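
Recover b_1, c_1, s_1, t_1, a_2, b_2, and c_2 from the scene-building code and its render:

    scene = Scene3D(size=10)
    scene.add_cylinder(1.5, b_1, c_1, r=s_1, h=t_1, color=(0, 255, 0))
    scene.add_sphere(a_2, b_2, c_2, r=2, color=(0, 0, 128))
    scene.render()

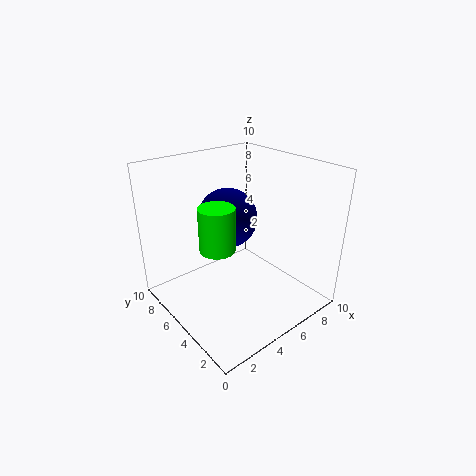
b_1 = 2.5; c_1 = 6.5; s_1 = 1; t_1 = 2.5; a_2 = 4.5; b_2 = 5.5; c_2 = 6.5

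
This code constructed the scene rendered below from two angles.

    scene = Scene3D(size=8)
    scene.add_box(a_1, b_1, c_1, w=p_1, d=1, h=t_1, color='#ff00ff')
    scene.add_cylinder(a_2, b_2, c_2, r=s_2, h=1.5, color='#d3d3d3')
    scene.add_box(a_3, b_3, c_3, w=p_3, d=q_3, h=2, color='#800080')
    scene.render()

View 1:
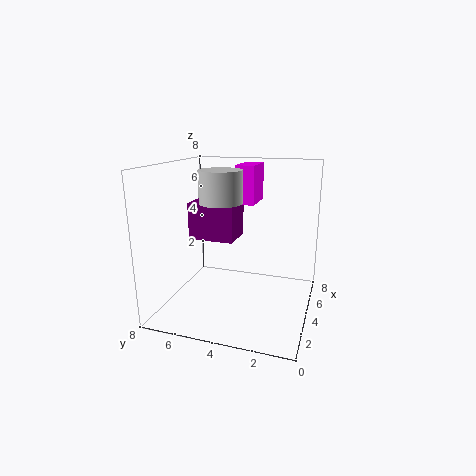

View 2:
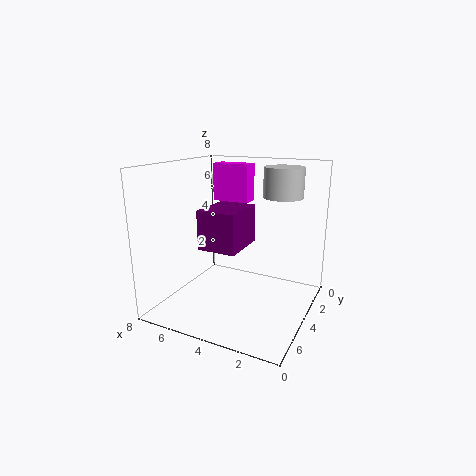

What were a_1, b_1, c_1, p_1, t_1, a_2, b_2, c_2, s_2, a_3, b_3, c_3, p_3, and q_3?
a_1 = 3.5; b_1 = 3; c_1 = 6; p_1 = 2; t_1 = 2; a_2 = 1.5; b_2 = 4; c_2 = 6.5; s_2 = 1; a_3 = 3; b_3 = 4; c_3 = 4; p_3 = 2; q_3 = 2.5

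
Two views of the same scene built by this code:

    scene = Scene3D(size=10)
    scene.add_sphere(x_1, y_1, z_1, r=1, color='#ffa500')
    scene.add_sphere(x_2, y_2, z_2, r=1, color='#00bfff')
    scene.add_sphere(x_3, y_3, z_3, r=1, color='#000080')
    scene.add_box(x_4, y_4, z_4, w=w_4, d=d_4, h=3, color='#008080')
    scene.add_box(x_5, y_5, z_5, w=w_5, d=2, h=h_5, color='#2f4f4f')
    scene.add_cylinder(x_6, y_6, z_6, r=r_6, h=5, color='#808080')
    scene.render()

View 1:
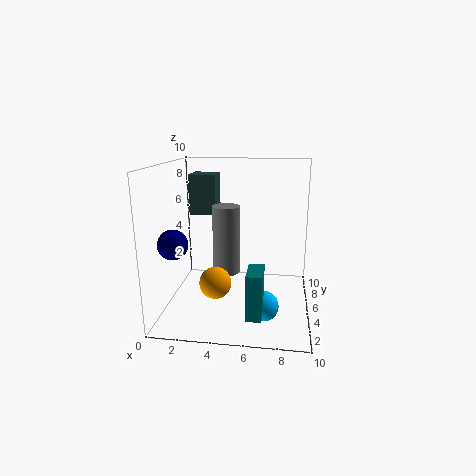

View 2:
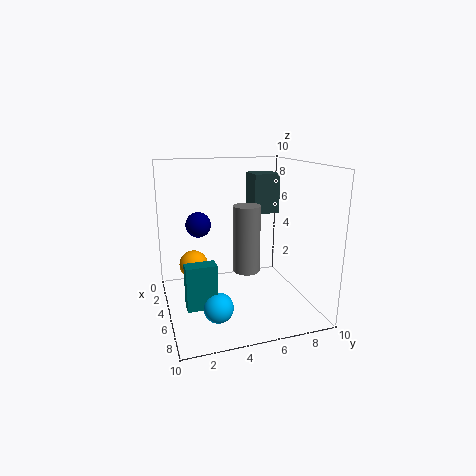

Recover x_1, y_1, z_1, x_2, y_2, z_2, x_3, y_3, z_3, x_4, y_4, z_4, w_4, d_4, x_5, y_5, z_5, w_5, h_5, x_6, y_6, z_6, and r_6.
x_1 = 4, y_1 = 2, z_1 = 3, x_2 = 7, y_2 = 3, z_2 = 1, x_3 = 1, y_3 = 3, z_3 = 5, x_4 = 6, y_4 = 1, z_4 = 1, w_4 = 1, d_4 = 2, x_5 = 1, y_5 = 7, z_5 = 6, w_5 = 2, h_5 = 3, x_6 = 4, y_6 = 6, z_6 = 2, r_6 = 1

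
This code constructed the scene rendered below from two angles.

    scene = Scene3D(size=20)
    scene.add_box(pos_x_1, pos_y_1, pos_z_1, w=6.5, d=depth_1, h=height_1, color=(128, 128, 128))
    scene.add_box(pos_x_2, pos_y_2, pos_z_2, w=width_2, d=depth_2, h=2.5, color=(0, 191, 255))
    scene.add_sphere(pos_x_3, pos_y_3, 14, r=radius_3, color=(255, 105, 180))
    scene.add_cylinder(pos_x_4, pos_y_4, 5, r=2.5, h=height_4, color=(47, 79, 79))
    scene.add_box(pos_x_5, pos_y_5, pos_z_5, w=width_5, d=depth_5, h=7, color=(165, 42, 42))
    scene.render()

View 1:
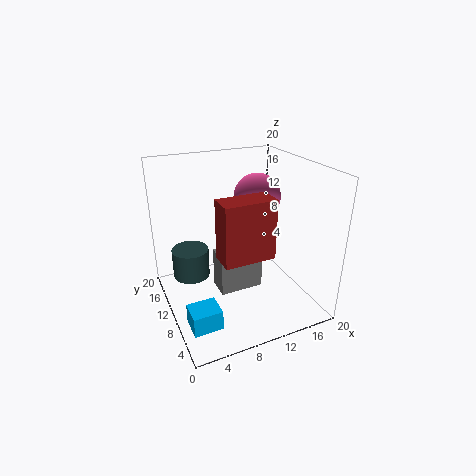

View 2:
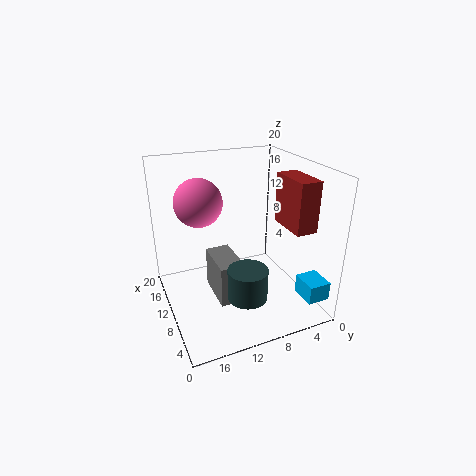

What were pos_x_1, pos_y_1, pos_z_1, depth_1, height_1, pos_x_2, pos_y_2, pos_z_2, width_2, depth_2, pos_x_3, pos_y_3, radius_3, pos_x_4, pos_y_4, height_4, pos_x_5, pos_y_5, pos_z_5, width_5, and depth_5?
pos_x_1 = 7.5, pos_y_1 = 10, pos_z_1 = 1, depth_1 = 3.5, height_1 = 6, pos_x_2 = 0.5, pos_y_2 = 1, pos_z_2 = 3.5, width_2 = 3.5, depth_2 = 3, pos_x_3 = 15, pos_y_3 = 14, radius_3 = 3.5, pos_x_4 = 3.5, pos_y_4 = 11.5, height_4 = 4, pos_x_5 = 4.5, pos_y_5 = 1, pos_z_5 = 11.5, width_5 = 6, depth_5 = 3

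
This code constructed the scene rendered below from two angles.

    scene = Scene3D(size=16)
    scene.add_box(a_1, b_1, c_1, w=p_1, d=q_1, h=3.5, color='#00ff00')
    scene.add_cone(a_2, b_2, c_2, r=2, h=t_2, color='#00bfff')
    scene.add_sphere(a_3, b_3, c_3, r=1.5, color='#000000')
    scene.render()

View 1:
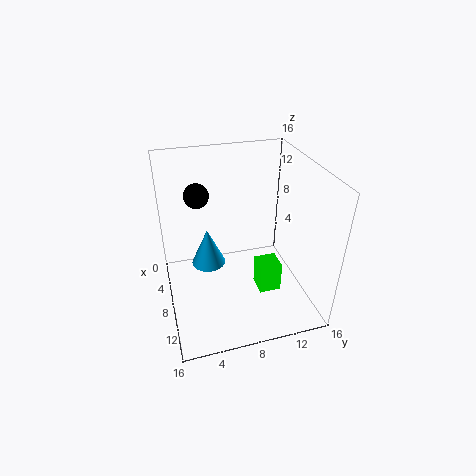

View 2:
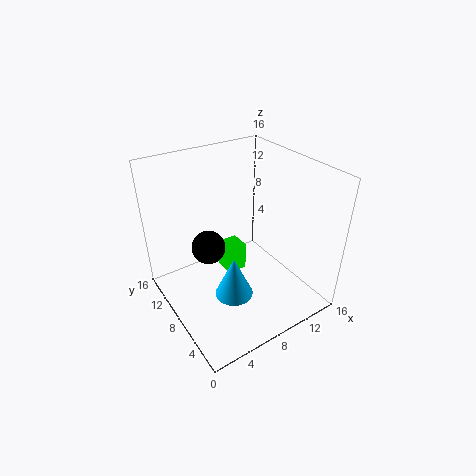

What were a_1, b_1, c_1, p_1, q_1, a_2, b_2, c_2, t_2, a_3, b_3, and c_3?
a_1 = 8
b_1 = 10
c_1 = 1.5
p_1 = 2.5
q_1 = 2.5
a_2 = 5.5
b_2 = 5
c_2 = 3.5
t_2 = 4.5
a_3 = 2.5
b_3 = 4.5
c_3 = 11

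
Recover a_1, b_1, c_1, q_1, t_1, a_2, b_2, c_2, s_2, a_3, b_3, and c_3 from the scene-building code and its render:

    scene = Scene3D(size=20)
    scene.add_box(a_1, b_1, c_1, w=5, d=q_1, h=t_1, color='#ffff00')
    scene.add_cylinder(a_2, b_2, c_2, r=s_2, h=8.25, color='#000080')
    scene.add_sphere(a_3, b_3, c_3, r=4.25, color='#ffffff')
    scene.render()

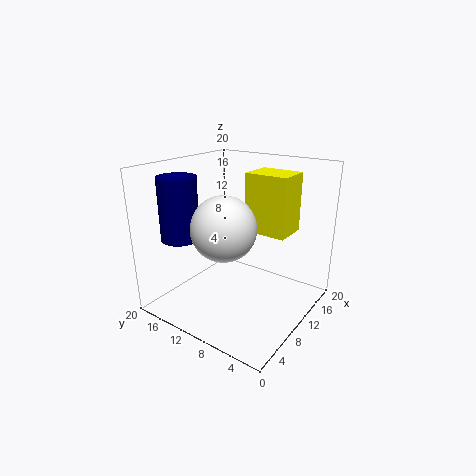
a_1 = 12.75, b_1 = 4.5, c_1 = 10, q_1 = 6.25, t_1 = 8.5, a_2 = 4, b_2 = 15, c_2 = 10.75, s_2 = 2.5, a_3 = 6.5, b_3 = 9.75, c_3 = 12.5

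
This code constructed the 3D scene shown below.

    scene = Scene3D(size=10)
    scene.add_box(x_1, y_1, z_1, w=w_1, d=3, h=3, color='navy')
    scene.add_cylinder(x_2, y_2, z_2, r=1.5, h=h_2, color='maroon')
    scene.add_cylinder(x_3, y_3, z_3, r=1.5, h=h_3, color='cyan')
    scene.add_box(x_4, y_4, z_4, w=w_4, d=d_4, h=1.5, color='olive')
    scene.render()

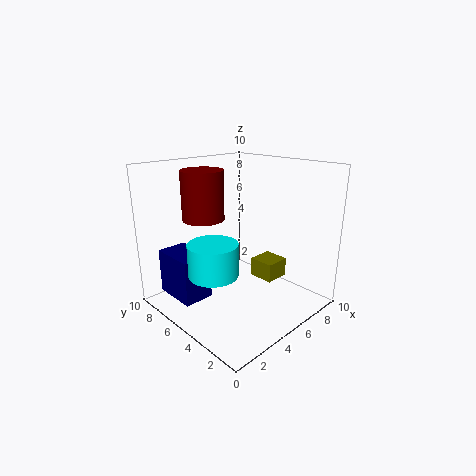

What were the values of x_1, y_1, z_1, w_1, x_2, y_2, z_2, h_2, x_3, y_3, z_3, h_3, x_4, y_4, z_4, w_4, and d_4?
x_1 = 0.5, y_1 = 5, z_1 = 1.5, w_1 = 2, x_2 = 4, y_2 = 7.5, z_2 = 6, h_2 = 3.5, x_3 = 1.5, y_3 = 3.5, z_3 = 4, h_3 = 2, x_4 = 8, y_4 = 4.5, z_4 = 0.5, w_4 = 2, d_4 = 2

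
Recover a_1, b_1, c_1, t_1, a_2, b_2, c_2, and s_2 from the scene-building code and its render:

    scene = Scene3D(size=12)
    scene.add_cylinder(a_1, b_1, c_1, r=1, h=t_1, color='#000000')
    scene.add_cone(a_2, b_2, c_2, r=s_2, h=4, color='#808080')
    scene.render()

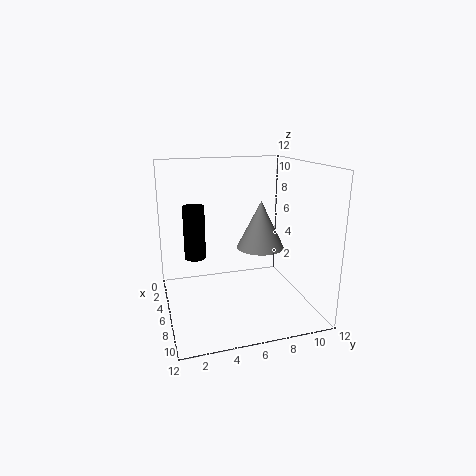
a_1 = 2
b_1 = 3
c_1 = 3
t_1 = 5
a_2 = 6
b_2 = 8
c_2 = 5
s_2 = 2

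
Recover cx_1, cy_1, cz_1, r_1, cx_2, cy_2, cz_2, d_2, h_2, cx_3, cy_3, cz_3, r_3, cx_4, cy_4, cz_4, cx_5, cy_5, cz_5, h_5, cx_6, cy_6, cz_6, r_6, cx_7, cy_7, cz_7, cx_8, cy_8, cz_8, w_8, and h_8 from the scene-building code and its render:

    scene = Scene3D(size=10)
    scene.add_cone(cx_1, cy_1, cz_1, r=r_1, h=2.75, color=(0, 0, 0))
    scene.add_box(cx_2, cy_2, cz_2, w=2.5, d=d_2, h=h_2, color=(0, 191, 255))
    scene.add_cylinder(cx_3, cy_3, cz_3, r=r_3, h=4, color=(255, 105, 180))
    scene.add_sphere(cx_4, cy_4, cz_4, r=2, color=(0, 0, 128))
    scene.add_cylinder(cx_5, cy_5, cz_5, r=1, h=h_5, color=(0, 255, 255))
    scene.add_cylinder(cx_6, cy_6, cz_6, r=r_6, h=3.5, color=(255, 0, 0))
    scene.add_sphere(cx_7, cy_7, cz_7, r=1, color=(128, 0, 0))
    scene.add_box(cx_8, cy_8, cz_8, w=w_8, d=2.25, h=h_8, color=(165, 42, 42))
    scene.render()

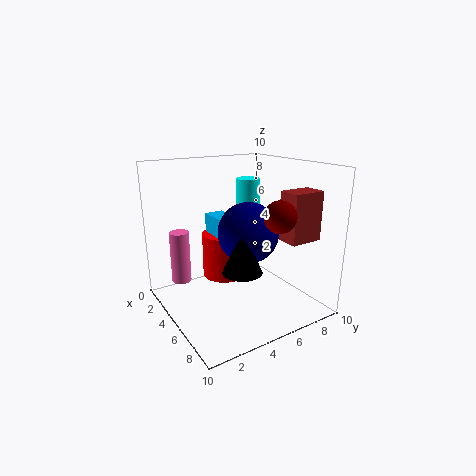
cx_1 = 7.5; cy_1 = 3.75; cz_1 = 3.75; r_1 = 1.25; cx_2 = 0.5; cy_2 = 4.75; cz_2 = 4.25; d_2 = 1.5; h_2 = 1.5; cx_3 = 1; cy_3 = 2.25; cz_3 = 0.75; r_3 = 0.75; cx_4 = 6.25; cy_4 = 5; cz_4 = 5.75; cx_5 = 1; cy_5 = 8.5; cz_5 = 4.75; h_5 = 3.5; cx_6 = 1.75; cy_6 = 5.75; cz_6 = 0.75; r_6 = 1.75; cx_7 = 8.5; cy_7 = 5.75; cz_7 = 7.25; cx_8 = 7.25; cy_8 = 6.75; cz_8 = 5.25; w_8 = 1.5; h_8 = 3.25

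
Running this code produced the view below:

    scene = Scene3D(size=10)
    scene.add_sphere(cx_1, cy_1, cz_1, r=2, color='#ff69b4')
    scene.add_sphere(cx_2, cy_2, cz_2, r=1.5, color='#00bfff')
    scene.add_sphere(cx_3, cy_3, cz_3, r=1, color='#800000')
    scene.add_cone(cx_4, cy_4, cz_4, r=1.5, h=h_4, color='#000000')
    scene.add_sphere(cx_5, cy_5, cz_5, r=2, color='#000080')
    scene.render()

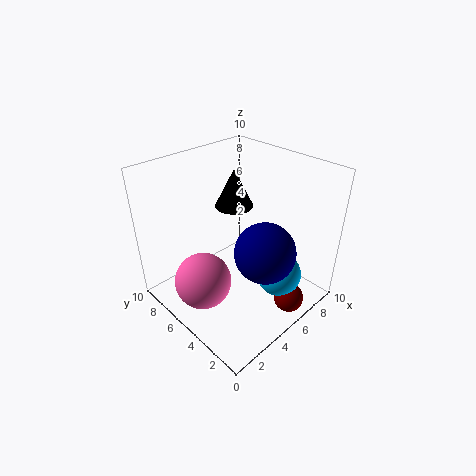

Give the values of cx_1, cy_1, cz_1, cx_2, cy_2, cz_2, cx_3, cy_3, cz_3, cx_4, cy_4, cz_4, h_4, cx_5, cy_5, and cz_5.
cx_1 = 2.5, cy_1 = 6, cz_1 = 2, cx_2 = 6, cy_2 = 2, cz_2 = 3, cx_3 = 6, cy_3 = 1, cz_3 = 1.5, cx_4 = 7.5, cy_4 = 8, cz_4 = 5.5, h_4 = 3, cx_5 = 5, cy_5 = 2.5, cz_5 = 5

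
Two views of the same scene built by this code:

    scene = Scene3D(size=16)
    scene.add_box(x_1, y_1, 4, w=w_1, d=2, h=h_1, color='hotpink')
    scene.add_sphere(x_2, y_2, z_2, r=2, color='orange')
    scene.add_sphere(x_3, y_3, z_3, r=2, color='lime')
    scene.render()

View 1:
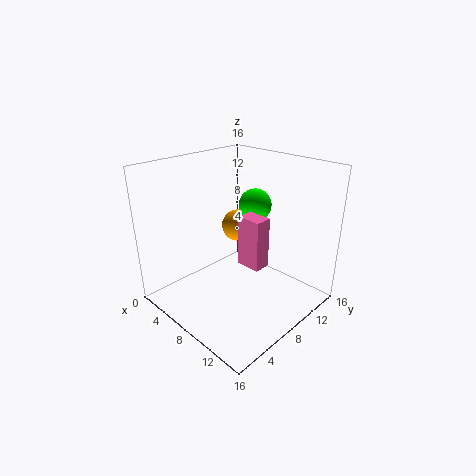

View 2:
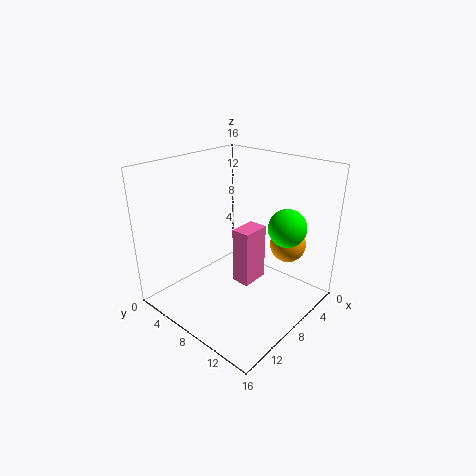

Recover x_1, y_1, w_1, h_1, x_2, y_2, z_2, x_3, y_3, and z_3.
x_1 = 7
y_1 = 9
w_1 = 3
h_1 = 6
x_2 = 4
y_2 = 12
z_2 = 7
x_3 = 6
y_3 = 13
z_3 = 10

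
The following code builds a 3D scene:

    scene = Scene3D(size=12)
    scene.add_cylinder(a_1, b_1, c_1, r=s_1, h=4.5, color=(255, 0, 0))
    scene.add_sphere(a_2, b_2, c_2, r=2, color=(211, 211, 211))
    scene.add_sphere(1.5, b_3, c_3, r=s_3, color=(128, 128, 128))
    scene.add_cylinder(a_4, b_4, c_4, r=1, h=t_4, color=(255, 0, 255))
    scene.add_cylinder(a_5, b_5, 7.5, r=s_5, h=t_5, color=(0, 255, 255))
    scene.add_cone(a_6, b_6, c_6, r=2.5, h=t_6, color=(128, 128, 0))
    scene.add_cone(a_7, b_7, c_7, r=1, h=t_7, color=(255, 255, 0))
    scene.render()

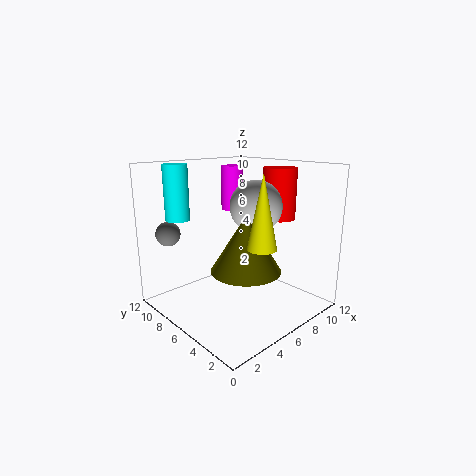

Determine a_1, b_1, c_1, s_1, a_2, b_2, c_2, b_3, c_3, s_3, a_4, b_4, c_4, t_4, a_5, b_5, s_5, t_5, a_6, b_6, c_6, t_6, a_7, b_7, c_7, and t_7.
a_1 = 10.5
b_1 = 5.5
c_1 = 7
s_1 = 1.5
a_2 = 6
b_2 = 4
c_2 = 9
b_3 = 9.5
c_3 = 6.5
s_3 = 1
a_4 = 8.5
b_4 = 9.5
c_4 = 7.5
t_4 = 4
a_5 = 2.5
b_5 = 9.5
s_5 = 1
t_5 = 4.5
a_6 = 3.5
b_6 = 2.5
c_6 = 5
t_6 = 4
a_7 = 3.5
b_7 = 1
c_7 = 7
t_7 = 5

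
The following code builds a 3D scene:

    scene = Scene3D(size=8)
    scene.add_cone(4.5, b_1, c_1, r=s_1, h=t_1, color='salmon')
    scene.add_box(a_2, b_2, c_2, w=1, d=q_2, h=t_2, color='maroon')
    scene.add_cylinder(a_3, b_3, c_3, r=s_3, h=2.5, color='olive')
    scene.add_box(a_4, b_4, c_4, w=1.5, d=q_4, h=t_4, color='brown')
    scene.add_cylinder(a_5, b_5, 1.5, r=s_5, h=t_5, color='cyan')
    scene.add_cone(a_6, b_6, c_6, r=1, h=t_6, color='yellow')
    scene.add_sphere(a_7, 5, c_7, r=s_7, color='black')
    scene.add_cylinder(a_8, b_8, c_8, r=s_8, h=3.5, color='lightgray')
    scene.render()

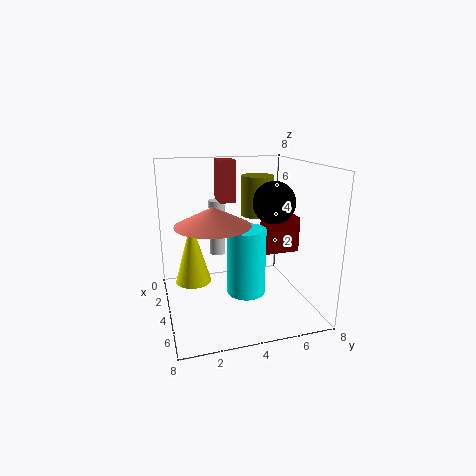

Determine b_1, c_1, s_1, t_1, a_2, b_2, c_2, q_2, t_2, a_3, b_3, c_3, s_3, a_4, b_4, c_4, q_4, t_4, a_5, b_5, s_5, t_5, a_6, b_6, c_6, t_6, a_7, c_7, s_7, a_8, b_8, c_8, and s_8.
b_1 = 2.5
c_1 = 5
s_1 = 2
t_1 = 1
a_2 = 3.5
b_2 = 5.5
c_2 = 3
q_2 = 2
t_2 = 2
a_3 = 1.5
b_3 = 6
c_3 = 4.5
s_3 = 1
a_4 = 0.5
b_4 = 3.5
c_4 = 5.5
q_4 = 1
t_4 = 2.5
a_5 = 5.5
b_5 = 4
s_5 = 1
t_5 = 3.5
a_6 = 3.5
b_6 = 1.5
c_6 = 1.5
t_6 = 3.5
a_7 = 6.5
c_7 = 6.5
s_7 = 1
a_8 = 1
b_8 = 3.5
c_8 = 2
s_8 = 0.5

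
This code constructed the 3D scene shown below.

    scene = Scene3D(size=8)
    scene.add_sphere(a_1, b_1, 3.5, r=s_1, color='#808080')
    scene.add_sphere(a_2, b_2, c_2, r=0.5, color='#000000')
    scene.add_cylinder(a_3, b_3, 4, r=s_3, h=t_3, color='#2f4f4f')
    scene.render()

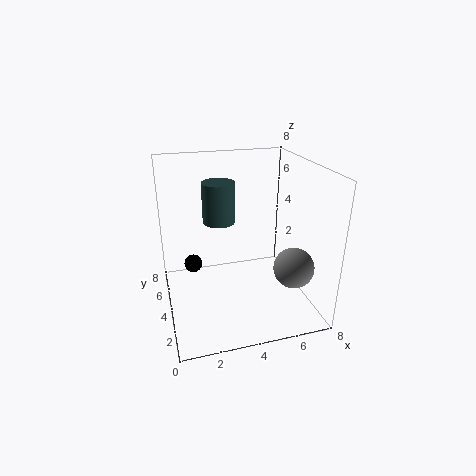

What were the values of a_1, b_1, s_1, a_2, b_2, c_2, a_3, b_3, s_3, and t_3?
a_1 = 6; b_1 = 1; s_1 = 1; a_2 = 1.5; b_2 = 4.5; c_2 = 2.5; a_3 = 3.5; b_3 = 6.5; s_3 = 1; t_3 = 2.5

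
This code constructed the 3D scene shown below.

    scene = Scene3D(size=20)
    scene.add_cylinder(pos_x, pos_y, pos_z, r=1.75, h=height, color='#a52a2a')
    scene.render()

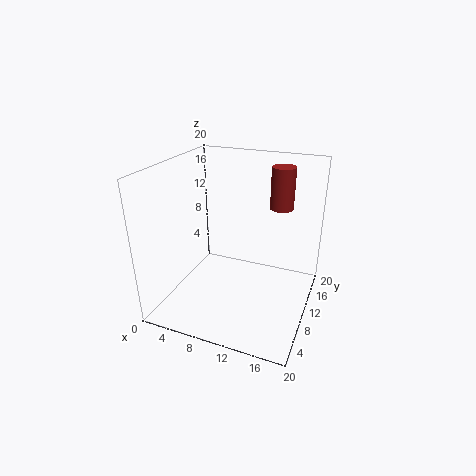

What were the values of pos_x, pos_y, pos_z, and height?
pos_x = 14.25
pos_y = 16.75
pos_z = 12.5
height = 6.25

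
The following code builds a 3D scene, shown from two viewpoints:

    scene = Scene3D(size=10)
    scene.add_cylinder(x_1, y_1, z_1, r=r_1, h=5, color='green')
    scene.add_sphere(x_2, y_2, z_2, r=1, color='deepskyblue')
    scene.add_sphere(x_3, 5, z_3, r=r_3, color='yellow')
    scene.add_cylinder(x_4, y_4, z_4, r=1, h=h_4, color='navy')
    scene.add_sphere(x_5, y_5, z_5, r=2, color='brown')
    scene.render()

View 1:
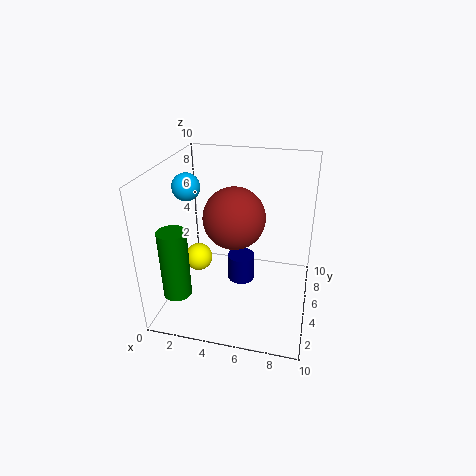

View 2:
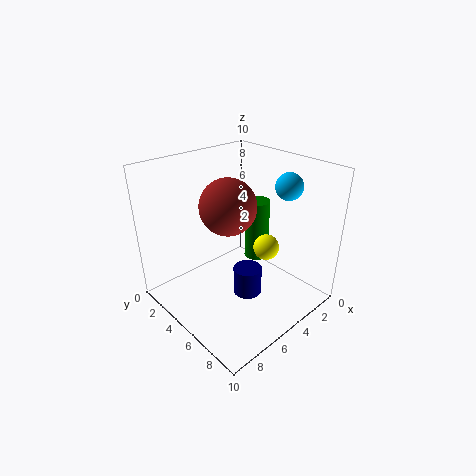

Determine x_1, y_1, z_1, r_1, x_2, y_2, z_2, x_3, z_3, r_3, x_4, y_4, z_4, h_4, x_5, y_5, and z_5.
x_1 = 1, y_1 = 3, z_1 = 1, r_1 = 1, x_2 = 1, y_2 = 6, z_2 = 8, x_3 = 2, z_3 = 3, r_3 = 1, x_4 = 5, y_4 = 6, z_4 = 1, h_4 = 2, x_5 = 5, y_5 = 4, z_5 = 7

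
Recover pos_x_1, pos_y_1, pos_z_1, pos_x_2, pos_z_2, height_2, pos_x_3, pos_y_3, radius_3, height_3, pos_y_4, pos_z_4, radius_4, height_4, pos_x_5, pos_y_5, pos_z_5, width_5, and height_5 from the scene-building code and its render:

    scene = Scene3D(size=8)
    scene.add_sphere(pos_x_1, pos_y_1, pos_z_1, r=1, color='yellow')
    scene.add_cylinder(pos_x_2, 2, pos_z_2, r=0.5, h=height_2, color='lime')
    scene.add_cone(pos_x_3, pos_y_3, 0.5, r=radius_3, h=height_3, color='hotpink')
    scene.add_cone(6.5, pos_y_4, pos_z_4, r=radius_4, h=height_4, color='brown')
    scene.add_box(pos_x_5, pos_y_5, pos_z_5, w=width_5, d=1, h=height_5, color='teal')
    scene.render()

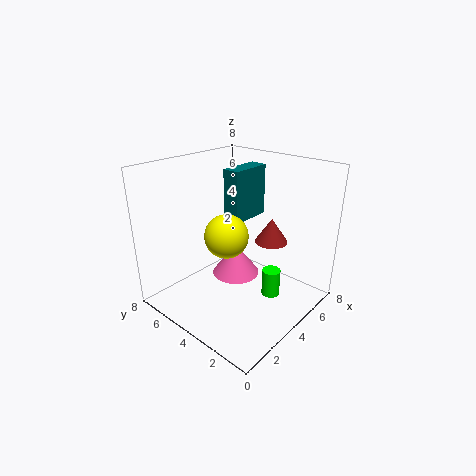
pos_x_1 = 1.5; pos_y_1 = 2.5; pos_z_1 = 5.5; pos_x_2 = 4.5; pos_z_2 = 1; height_2 = 1.5; pos_x_3 = 5.5; pos_y_3 = 5.5; radius_3 = 1.5; height_3 = 2; pos_y_4 = 3.5; pos_z_4 = 3; radius_4 = 1; height_4 = 1.5; pos_x_5 = 4.5; pos_y_5 = 4.5; pos_z_5 = 4.5; width_5 = 2.5; height_5 = 3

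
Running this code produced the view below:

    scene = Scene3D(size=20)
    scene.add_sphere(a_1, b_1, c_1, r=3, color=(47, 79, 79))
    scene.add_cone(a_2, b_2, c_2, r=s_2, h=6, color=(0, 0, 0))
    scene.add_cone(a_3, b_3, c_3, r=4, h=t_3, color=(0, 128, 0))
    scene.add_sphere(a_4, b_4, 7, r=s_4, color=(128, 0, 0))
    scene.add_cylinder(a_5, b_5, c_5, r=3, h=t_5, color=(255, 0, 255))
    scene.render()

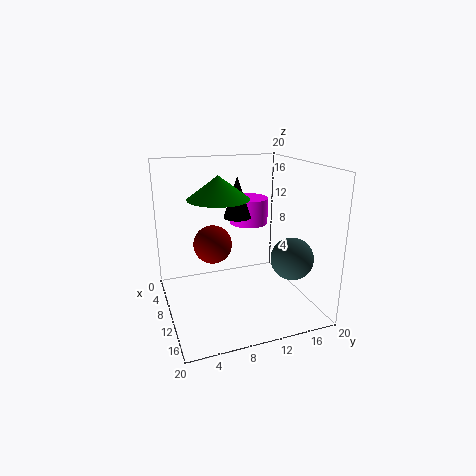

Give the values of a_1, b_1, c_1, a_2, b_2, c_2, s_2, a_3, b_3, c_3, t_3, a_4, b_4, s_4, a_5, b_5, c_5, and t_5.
a_1 = 13
b_1 = 17
c_1 = 7
a_2 = 7
b_2 = 11
c_2 = 12
s_2 = 2
a_3 = 11
b_3 = 7
c_3 = 16
t_3 = 3
a_4 = 4
b_4 = 8
s_4 = 3
a_5 = 4
b_5 = 14
c_5 = 10
t_5 = 4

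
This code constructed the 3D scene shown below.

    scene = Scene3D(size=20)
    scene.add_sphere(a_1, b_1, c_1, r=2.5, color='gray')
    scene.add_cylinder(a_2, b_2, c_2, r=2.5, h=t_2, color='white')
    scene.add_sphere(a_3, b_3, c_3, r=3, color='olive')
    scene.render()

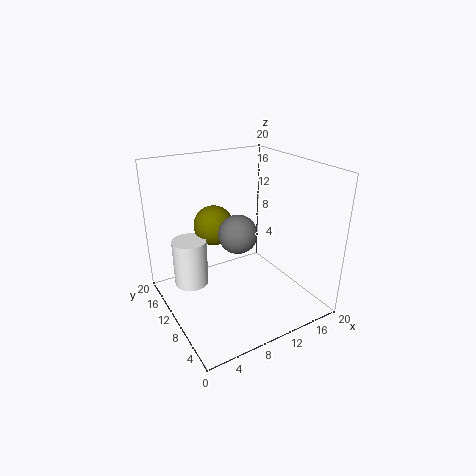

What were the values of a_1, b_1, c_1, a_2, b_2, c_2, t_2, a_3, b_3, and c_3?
a_1 = 8.5, b_1 = 7.5, c_1 = 12, a_2 = 4.5, b_2 = 14.5, c_2 = 2, t_2 = 7, a_3 = 9, b_3 = 15.5, c_3 = 10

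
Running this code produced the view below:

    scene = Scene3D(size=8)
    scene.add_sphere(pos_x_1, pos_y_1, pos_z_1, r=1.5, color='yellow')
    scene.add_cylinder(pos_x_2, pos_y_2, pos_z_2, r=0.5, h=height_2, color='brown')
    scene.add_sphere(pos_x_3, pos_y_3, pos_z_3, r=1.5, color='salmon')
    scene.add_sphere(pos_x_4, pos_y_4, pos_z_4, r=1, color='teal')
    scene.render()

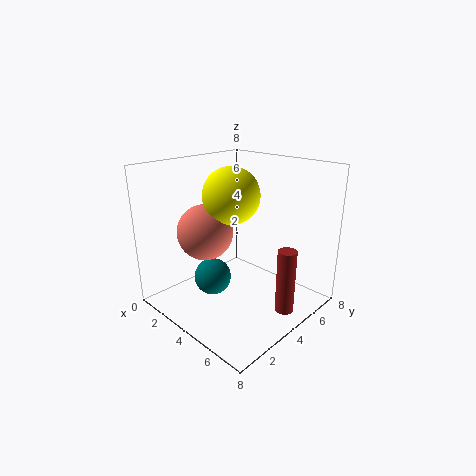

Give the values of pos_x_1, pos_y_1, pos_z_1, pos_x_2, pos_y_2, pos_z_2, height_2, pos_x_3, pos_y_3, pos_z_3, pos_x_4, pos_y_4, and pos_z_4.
pos_x_1 = 4
pos_y_1 = 3.5
pos_z_1 = 6.5
pos_x_2 = 7
pos_y_2 = 4.5
pos_z_2 = 0.5
height_2 = 3.5
pos_x_3 = 3
pos_y_3 = 2.5
pos_z_3 = 4.5
pos_x_4 = 3.5
pos_y_4 = 2.5
pos_z_4 = 2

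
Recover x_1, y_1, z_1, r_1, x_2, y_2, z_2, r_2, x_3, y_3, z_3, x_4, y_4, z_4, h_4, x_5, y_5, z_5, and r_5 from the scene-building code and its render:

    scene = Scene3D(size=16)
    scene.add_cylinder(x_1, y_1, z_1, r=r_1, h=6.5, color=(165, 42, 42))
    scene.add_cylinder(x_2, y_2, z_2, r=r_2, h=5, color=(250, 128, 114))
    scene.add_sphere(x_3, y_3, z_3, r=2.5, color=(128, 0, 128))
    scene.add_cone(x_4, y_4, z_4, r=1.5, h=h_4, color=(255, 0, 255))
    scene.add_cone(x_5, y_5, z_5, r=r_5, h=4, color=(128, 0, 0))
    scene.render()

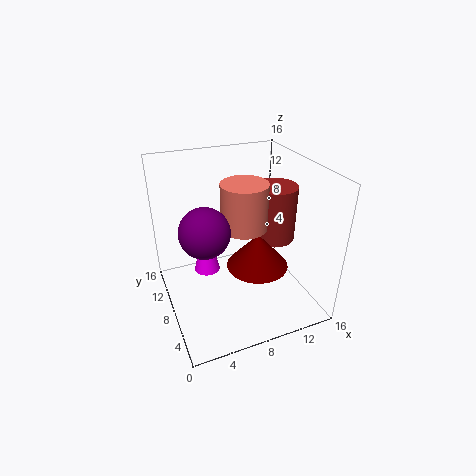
x_1 = 13
y_1 = 9
z_1 = 6.5
r_1 = 2.5
x_2 = 8.5
y_2 = 7.5
z_2 = 9.5
r_2 = 2.5
x_3 = 3.5
y_3 = 5.5
z_3 = 11
x_4 = 5
y_4 = 10.5
z_4 = 3
h_4 = 6.5
x_5 = 10
y_5 = 7
z_5 = 4.5
r_5 = 3.5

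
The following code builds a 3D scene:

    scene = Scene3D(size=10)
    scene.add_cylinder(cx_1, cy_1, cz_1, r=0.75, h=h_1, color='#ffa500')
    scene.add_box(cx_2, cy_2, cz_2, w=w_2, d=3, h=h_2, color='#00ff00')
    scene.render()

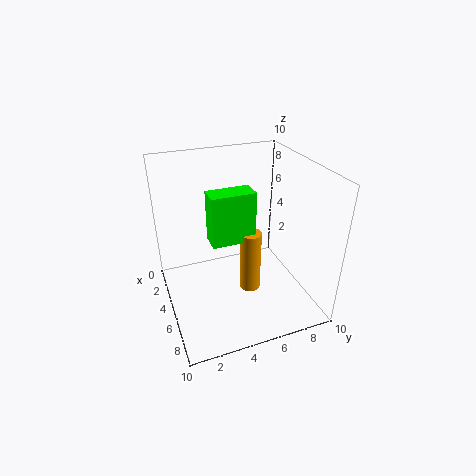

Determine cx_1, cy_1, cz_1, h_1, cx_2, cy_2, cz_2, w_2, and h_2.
cx_1 = 5.5; cy_1 = 5.75; cz_1 = 1; h_1 = 4.5; cx_2 = 4.25; cy_2 = 3; cz_2 = 5; w_2 = 1.5; h_2 = 3.5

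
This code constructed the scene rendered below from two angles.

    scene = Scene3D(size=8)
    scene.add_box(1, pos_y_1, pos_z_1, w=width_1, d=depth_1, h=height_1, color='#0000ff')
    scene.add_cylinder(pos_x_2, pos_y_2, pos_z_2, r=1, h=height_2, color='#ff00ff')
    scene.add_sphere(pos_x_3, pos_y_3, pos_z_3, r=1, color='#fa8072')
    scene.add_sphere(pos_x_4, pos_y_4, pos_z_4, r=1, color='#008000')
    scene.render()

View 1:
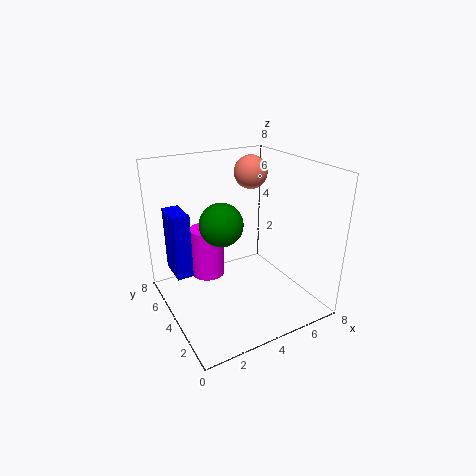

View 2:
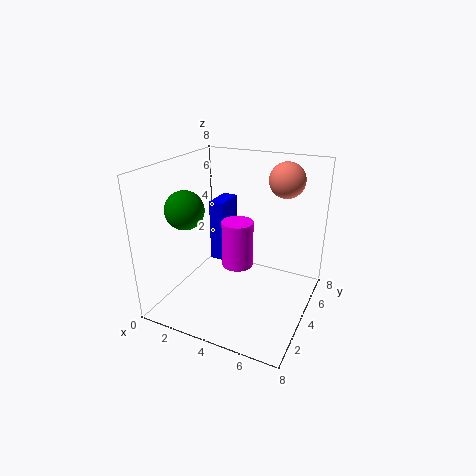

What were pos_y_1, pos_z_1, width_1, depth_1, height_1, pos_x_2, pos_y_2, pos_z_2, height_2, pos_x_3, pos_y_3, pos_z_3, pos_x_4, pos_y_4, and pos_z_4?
pos_y_1 = 6; pos_z_1 = 1; width_1 = 1; depth_1 = 2; height_1 = 4; pos_x_2 = 3; pos_y_2 = 6; pos_z_2 = 1; height_2 = 3; pos_x_3 = 6; pos_y_3 = 6; pos_z_3 = 7; pos_x_4 = 2; pos_y_4 = 2; pos_z_4 = 6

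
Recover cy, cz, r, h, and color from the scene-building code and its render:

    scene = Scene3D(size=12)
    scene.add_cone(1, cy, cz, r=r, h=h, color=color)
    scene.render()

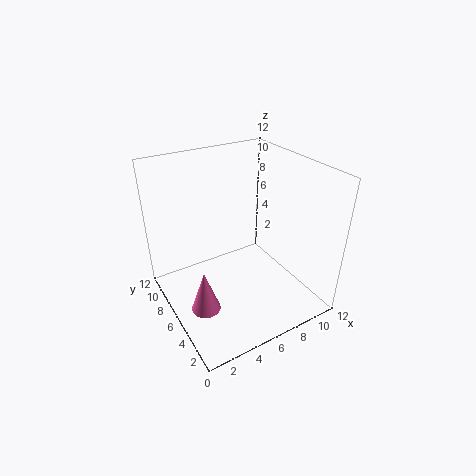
cy = 2
cz = 4
r = 1
h = 3
color = 'hotpink'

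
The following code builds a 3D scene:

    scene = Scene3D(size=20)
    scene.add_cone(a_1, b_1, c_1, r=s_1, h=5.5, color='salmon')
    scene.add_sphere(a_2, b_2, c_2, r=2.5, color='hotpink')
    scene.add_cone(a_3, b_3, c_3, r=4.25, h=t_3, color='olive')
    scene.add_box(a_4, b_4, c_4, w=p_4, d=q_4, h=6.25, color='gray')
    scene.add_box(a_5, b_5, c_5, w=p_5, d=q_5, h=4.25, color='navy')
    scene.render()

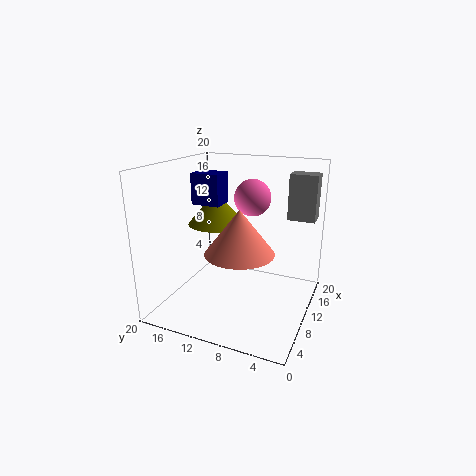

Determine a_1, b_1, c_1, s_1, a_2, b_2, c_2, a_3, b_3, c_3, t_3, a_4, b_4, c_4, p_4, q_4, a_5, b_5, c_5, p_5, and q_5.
a_1 = 4.75; b_1 = 7.5; c_1 = 10.25; s_1 = 4.25; a_2 = 11.5; b_2 = 8.5; c_2 = 15.5; a_3 = 13.25; b_3 = 15; c_3 = 10.5; t_3 = 5; a_4 = 13; b_4 = 0.25; c_4 = 12.5; p_4 = 2.75; q_4 = 3.75; a_5 = 8.5; b_5 = 12.25; c_5 = 14.5; p_5 = 3.25; q_5 = 4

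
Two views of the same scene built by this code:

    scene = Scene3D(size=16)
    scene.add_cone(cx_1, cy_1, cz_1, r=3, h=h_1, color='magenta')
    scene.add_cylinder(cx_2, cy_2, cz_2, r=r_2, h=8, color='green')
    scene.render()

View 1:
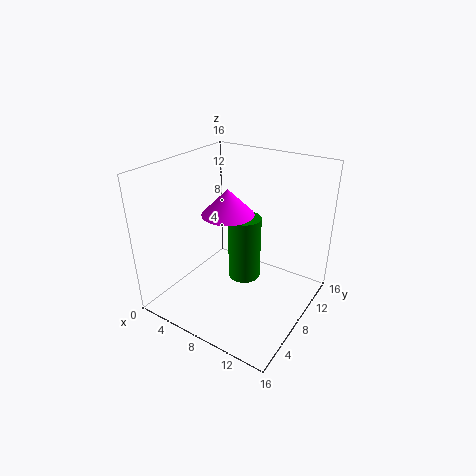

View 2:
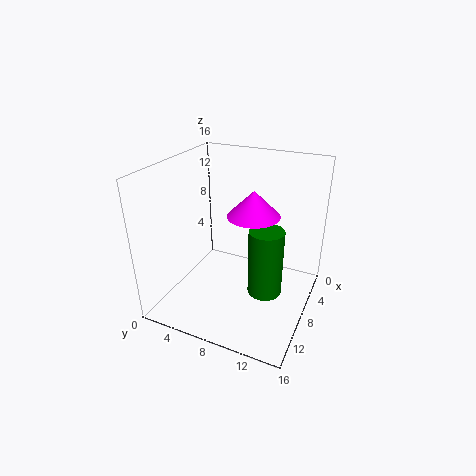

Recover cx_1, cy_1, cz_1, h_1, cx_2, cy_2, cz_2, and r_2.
cx_1 = 6
cy_1 = 9
cz_1 = 10
h_1 = 3
cx_2 = 7
cy_2 = 11
cz_2 = 1
r_2 = 2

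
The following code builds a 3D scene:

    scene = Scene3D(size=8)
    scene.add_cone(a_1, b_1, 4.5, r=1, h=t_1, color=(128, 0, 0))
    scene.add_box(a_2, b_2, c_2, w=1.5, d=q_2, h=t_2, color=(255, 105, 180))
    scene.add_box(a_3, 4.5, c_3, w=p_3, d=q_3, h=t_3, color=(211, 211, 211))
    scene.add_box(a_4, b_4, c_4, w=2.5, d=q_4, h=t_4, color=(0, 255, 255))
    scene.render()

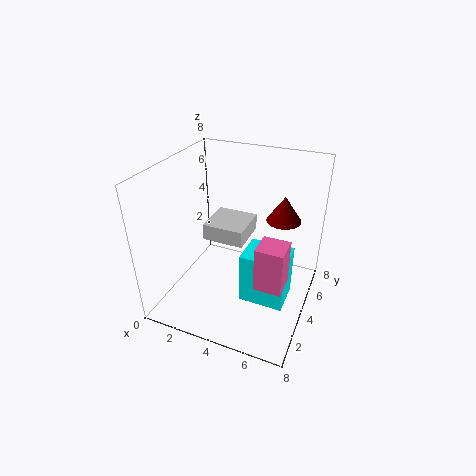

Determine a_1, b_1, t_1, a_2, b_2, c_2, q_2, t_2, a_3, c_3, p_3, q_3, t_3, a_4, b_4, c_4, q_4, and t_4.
a_1 = 6, b_1 = 6, t_1 = 1.5, a_2 = 5.5, b_2 = 2.5, c_2 = 2, q_2 = 1.5, t_2 = 2.5, a_3 = 1.5, c_3 = 3, p_3 = 2.5, q_3 = 2.5, t_3 = 1, a_4 = 4.5, b_4 = 3, c_4 = 0.5, q_4 = 2, t_4 = 3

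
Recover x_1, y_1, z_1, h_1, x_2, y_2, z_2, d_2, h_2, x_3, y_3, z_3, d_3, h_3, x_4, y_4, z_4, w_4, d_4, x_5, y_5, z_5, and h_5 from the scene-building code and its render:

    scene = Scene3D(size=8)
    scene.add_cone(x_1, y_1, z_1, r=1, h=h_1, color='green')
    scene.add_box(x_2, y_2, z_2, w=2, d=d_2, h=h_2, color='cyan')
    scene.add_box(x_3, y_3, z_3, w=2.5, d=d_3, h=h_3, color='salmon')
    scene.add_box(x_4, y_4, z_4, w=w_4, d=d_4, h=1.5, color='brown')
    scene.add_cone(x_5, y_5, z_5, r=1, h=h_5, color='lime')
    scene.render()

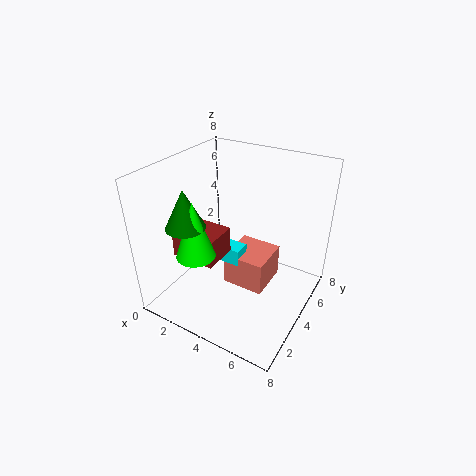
x_1 = 2.5; y_1 = 1.5; z_1 = 5.5; h_1 = 2; x_2 = 2; y_2 = 4; z_2 = 2; d_2 = 1; h_2 = 1; x_3 = 3; y_3 = 4; z_3 = 0.5; d_3 = 2.5; h_3 = 2; x_4 = 1; y_4 = 2; z_4 = 3; w_4 = 2.5; d_4 = 2; x_5 = 3; y_5 = 1.5; z_5 = 4; h_5 = 3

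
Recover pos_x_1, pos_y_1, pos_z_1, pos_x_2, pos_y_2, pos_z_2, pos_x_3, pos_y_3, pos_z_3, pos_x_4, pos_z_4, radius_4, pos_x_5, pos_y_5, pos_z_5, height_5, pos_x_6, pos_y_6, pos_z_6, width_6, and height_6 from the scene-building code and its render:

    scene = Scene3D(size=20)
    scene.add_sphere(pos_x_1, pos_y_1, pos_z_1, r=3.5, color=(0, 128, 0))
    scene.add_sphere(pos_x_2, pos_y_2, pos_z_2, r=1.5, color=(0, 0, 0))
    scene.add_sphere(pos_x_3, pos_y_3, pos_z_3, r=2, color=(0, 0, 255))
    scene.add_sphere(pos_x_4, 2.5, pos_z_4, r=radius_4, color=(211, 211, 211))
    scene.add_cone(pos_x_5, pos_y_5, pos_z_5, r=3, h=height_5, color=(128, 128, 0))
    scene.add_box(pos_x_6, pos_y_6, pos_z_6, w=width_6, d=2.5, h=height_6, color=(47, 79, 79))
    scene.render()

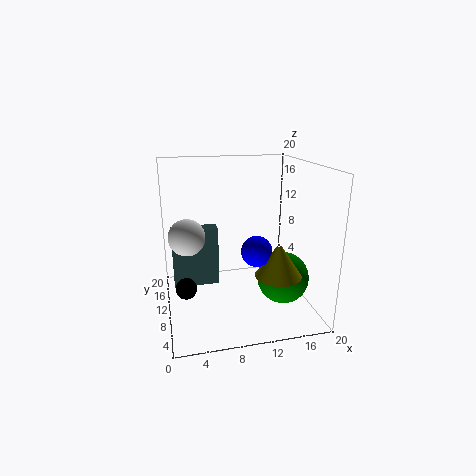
pos_x_1 = 15.5, pos_y_1 = 6.5, pos_z_1 = 5, pos_x_2 = 2.5, pos_y_2 = 10, pos_z_2 = 3, pos_x_3 = 11.5, pos_y_3 = 6, pos_z_3 = 9.5, pos_x_4 = 2.5, pos_z_4 = 13.5, radius_4 = 2, pos_x_5 = 14, pos_y_5 = 4.5, pos_z_5 = 6.5, height_5 = 4.5, pos_x_6 = 1, pos_y_6 = 11.5, pos_z_6 = 2.5, width_6 = 6.5, height_6 = 8.5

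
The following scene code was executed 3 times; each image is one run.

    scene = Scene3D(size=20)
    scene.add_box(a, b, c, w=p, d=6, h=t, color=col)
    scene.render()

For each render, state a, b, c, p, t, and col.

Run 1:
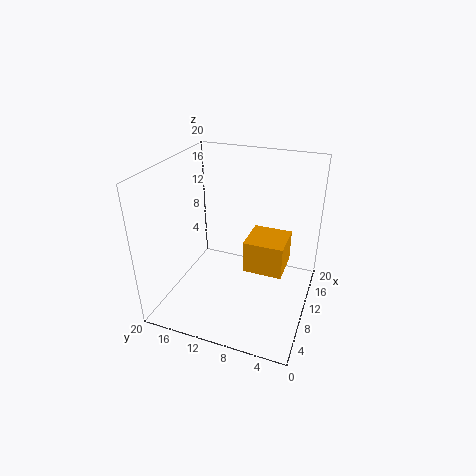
a = 12
b = 4
c = 3
p = 6
t = 5
col = 'orange'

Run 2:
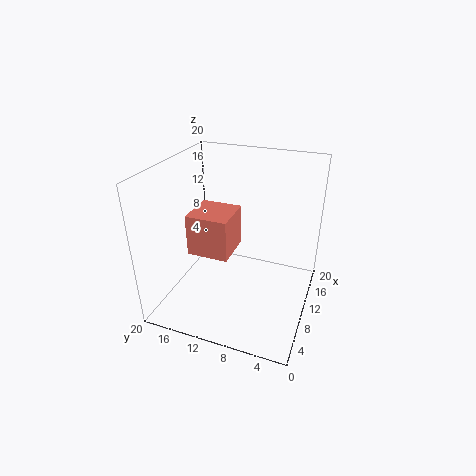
a = 8
b = 11
c = 7
p = 6
t = 6
col = 'salmon'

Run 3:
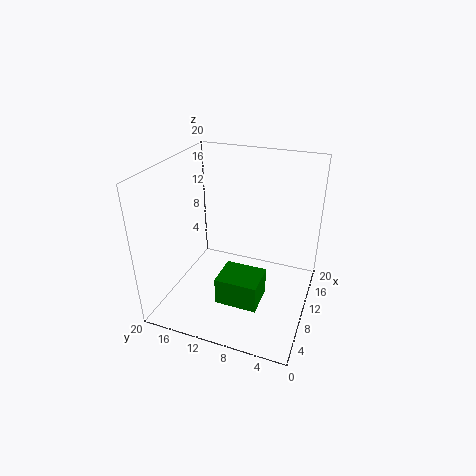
a = 6
b = 6
c = 1
p = 5
t = 4
col = 'green'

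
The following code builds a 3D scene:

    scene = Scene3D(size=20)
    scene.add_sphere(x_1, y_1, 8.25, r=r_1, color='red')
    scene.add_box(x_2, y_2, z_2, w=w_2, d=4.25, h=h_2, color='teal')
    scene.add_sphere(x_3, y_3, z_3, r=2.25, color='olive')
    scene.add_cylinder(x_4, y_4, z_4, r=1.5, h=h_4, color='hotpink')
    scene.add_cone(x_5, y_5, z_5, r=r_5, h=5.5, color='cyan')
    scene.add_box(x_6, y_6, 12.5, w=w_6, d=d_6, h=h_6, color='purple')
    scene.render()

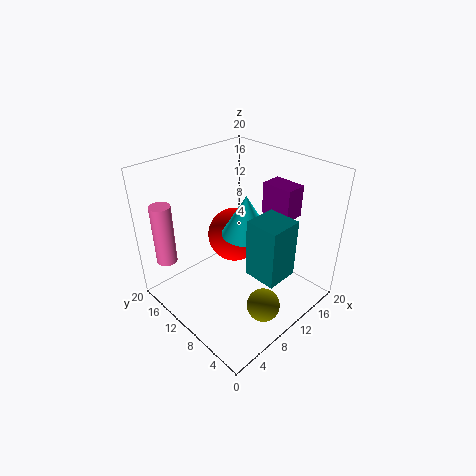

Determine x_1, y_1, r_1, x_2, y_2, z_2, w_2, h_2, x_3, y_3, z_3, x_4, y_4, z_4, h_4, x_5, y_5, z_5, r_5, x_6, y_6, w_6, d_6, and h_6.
x_1 = 12.25; y_1 = 13; r_1 = 4; x_2 = 7; y_2 = 1.25; z_2 = 8.25; w_2 = 4.25; h_2 = 7.5; x_3 = 8.75; y_3 = 3.75; z_3 = 2.5; x_4 = 3.25; y_4 = 18.25; z_4 = 5.25; h_4 = 9; x_5 = 10.25; y_5 = 8.75; z_5 = 11.25; r_5 = 3.25; x_6 = 14.5; y_6 = 5.25; w_6 = 3; d_6 = 4.5; h_6 = 4.5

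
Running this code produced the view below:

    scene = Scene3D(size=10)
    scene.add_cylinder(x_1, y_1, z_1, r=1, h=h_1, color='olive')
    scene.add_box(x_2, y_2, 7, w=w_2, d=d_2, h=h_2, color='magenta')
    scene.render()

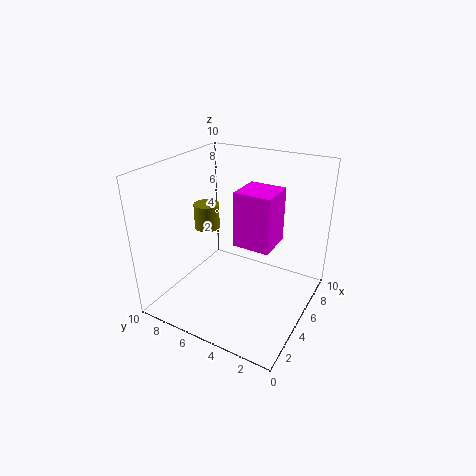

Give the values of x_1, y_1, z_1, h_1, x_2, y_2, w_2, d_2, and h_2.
x_1 = 7; y_1 = 9; z_1 = 4; h_1 = 2; x_2 = 1; y_2 = 1; w_2 = 2; d_2 = 2; h_2 = 3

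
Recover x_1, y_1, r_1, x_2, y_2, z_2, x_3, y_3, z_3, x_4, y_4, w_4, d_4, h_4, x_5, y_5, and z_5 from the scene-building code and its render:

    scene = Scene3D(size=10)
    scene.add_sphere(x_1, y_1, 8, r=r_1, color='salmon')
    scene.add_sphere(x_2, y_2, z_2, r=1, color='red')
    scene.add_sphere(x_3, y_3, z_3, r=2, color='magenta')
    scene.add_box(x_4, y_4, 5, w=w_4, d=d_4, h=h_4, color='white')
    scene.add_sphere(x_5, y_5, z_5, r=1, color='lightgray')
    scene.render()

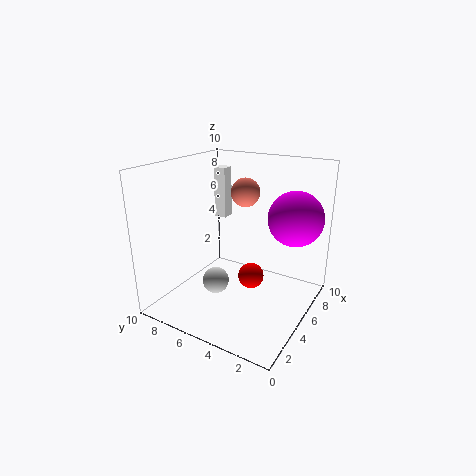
x_1 = 6, y_1 = 5, r_1 = 1, x_2 = 7, y_2 = 5, z_2 = 1, x_3 = 8, y_3 = 2, z_3 = 6, x_4 = 8, y_4 = 8, w_4 = 1, d_4 = 1, h_4 = 4, x_5 = 5, y_5 = 7, z_5 = 1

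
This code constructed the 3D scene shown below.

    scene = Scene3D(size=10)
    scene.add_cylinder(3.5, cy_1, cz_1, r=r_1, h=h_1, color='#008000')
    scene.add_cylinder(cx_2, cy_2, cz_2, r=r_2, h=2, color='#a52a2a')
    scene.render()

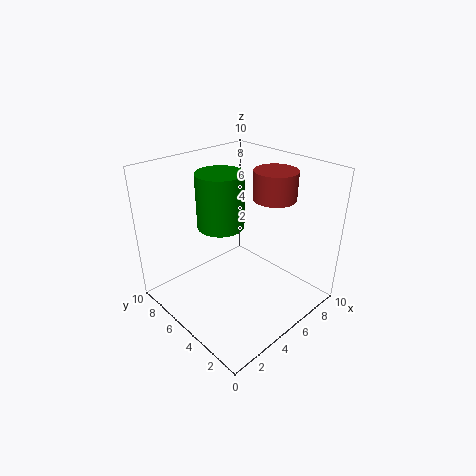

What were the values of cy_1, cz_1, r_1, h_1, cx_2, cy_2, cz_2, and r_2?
cy_1 = 5, cz_1 = 6.5, r_1 = 1.5, h_1 = 3.5, cx_2 = 7.5, cy_2 = 4, cz_2 = 7.5, r_2 = 1.5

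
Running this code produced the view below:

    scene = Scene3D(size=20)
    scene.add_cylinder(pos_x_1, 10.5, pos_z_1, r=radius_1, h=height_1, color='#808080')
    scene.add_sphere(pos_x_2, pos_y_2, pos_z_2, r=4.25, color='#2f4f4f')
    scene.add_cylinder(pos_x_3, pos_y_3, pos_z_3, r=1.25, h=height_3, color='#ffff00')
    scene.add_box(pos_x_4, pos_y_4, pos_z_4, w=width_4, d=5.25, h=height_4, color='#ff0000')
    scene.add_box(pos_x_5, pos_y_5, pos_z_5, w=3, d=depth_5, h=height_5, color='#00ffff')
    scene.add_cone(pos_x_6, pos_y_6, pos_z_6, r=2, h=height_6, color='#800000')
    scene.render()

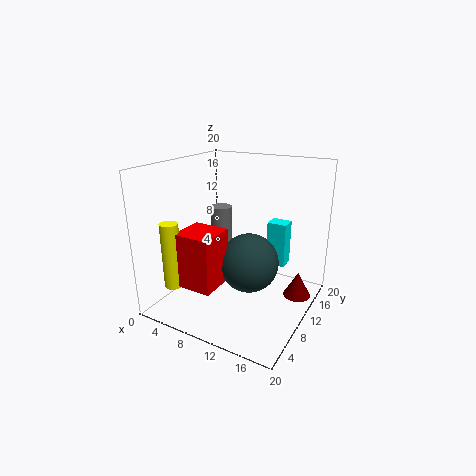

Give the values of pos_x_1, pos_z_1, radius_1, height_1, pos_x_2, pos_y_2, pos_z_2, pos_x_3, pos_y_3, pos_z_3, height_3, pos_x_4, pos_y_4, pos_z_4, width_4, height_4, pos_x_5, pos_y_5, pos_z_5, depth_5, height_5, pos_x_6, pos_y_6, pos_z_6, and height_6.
pos_x_1 = 7, pos_z_1 = 8.5, radius_1 = 1.5, height_1 = 5.5, pos_x_2 = 11.25, pos_y_2 = 11, pos_z_2 = 6, pos_x_3 = 3, pos_y_3 = 4, pos_z_3 = 3.5, height_3 = 9.25, pos_x_4 = 3.75, pos_y_4 = 3.75, pos_z_4 = 3.75, width_4 = 5.25, height_4 = 7.75, pos_x_5 = 11.25, pos_y_5 = 17, pos_z_5 = 3.25, depth_5 = 2.5, height_5 = 7, pos_x_6 = 17.5, pos_y_6 = 14.75, pos_z_6 = 0.5, height_6 = 3.75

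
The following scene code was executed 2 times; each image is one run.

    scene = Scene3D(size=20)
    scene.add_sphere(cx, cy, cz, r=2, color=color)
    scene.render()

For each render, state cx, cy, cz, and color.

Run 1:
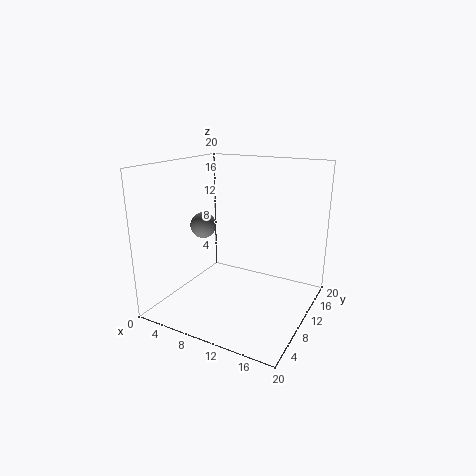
cx = 2.5; cy = 12.5; cz = 10; color = 'gray'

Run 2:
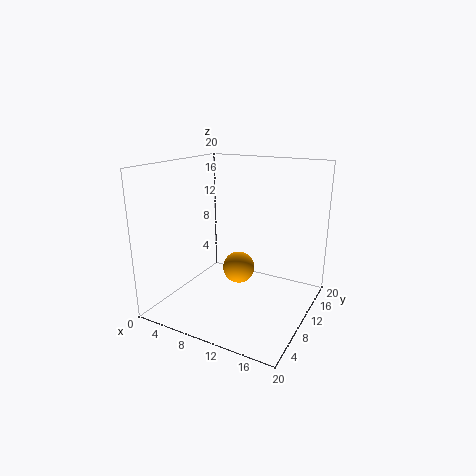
cx = 12; cy = 6.5; cz = 7.5; color = 'orange'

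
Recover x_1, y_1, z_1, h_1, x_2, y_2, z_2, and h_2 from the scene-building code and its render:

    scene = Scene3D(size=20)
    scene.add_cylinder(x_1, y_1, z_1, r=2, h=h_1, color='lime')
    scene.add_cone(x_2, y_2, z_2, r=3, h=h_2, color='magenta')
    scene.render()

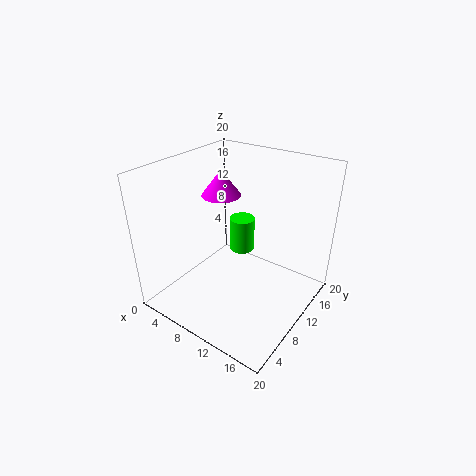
x_1 = 6.5
y_1 = 16
z_1 = 4
h_1 = 5.5
x_2 = 4
y_2 = 14
z_2 = 13.5
h_2 = 4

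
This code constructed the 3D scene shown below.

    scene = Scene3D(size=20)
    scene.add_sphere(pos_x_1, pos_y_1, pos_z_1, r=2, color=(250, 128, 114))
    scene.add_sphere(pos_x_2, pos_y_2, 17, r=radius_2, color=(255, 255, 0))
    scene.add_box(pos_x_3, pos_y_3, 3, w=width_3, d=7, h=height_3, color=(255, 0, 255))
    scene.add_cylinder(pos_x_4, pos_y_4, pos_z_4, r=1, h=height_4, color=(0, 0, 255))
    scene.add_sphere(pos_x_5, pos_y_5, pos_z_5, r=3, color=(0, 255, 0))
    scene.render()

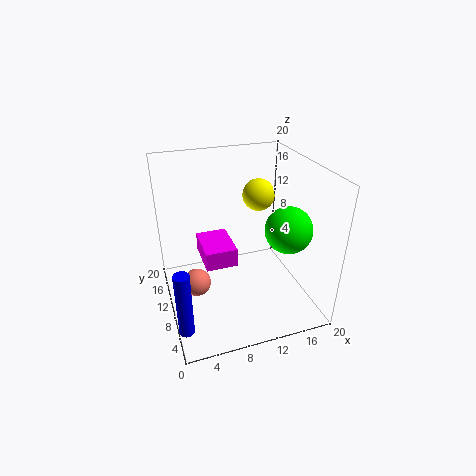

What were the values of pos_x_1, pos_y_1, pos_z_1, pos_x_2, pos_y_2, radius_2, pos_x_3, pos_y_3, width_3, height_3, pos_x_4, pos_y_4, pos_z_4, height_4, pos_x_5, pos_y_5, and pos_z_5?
pos_x_1 = 4; pos_y_1 = 11; pos_z_1 = 3; pos_x_2 = 12; pos_y_2 = 8; radius_2 = 2; pos_x_3 = 6; pos_y_3 = 13; width_3 = 5; height_3 = 3; pos_x_4 = 1; pos_y_4 = 4; pos_z_4 = 1; height_4 = 9; pos_x_5 = 15; pos_y_5 = 5; pos_z_5 = 13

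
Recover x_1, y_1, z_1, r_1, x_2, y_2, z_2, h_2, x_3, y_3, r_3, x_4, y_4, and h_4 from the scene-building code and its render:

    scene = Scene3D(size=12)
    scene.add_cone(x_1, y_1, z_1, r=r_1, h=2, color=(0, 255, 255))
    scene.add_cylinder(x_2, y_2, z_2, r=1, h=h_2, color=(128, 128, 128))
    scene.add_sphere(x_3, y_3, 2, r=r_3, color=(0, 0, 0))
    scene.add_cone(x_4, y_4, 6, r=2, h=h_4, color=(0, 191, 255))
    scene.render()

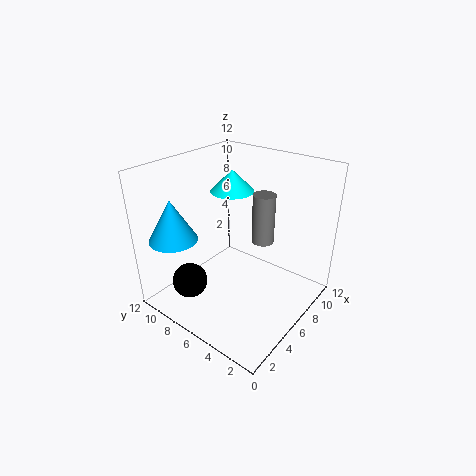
x_1 = 9, y_1 = 9, z_1 = 8.5, r_1 = 2, x_2 = 9, y_2 = 5.5, z_2 = 4.5, h_2 = 4.5, x_3 = 3, y_3 = 9, r_3 = 1.5, x_4 = 2.5, y_4 = 10, h_4 = 3.5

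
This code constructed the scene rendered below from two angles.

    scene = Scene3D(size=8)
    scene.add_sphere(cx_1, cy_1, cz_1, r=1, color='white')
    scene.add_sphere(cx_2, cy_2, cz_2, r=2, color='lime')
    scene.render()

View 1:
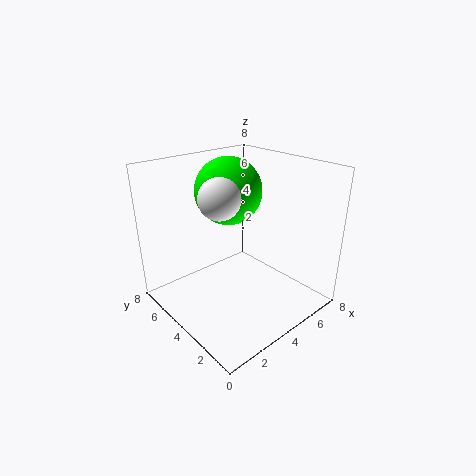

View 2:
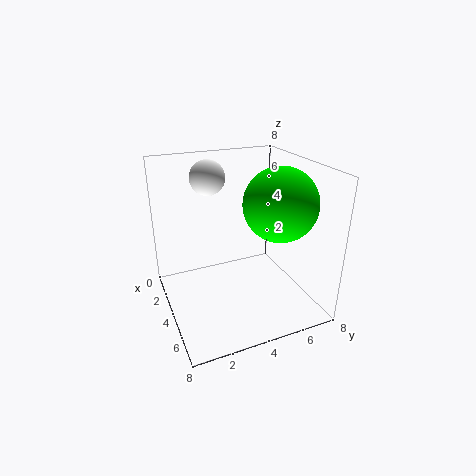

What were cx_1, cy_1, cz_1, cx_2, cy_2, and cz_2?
cx_1 = 2; cy_1 = 3; cz_1 = 7; cx_2 = 5; cy_2 = 6; cz_2 = 6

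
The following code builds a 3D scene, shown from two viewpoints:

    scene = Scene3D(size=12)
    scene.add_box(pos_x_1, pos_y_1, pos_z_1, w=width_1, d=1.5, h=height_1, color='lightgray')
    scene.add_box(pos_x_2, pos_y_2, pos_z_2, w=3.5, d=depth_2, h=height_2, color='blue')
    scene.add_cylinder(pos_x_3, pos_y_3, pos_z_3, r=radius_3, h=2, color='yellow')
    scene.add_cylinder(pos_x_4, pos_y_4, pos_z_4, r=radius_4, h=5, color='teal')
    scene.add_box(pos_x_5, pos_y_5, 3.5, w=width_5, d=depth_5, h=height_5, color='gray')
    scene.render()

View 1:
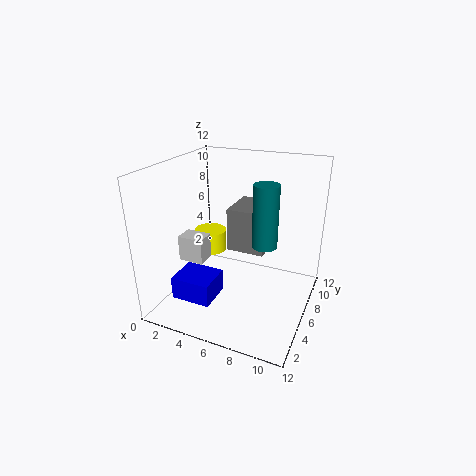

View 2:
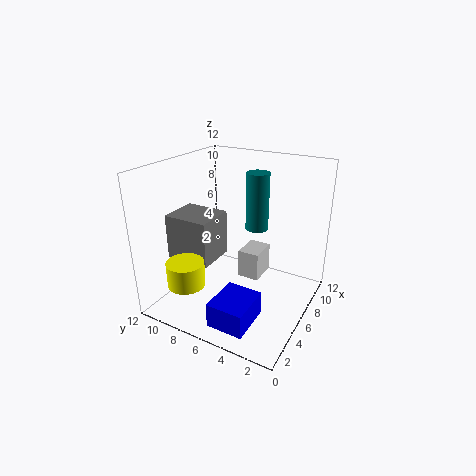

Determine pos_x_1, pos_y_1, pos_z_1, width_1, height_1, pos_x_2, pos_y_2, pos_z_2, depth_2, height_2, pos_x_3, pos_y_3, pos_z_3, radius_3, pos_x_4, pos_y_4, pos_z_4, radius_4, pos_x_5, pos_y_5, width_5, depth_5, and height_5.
pos_x_1 = 2.5, pos_y_1 = 2.5, pos_z_1 = 5, width_1 = 2, height_1 = 2, pos_x_2 = 1, pos_y_2 = 3, pos_z_2 = 0.5, depth_2 = 3, height_2 = 2, pos_x_3 = 2, pos_y_3 = 8.5, pos_z_3 = 3, radius_3 = 1.5, pos_x_4 = 8.5, pos_y_4 = 5.5, pos_z_4 = 6, radius_4 = 1, pos_x_5 = 4, pos_y_5 = 8, width_5 = 3.5, depth_5 = 4, height_5 = 4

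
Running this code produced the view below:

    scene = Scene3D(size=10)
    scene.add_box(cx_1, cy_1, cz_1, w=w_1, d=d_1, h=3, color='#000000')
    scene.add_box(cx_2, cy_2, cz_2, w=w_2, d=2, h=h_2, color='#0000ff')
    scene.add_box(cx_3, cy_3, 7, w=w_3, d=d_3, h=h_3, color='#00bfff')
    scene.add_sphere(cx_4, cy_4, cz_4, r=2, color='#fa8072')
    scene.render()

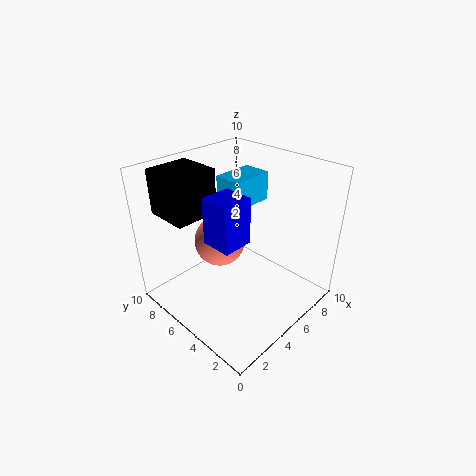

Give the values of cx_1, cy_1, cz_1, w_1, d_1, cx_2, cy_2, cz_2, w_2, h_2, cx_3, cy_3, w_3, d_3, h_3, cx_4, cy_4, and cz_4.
cx_1 = 1
cy_1 = 6
cz_1 = 7
w_1 = 3
d_1 = 3
cx_2 = 2
cy_2 = 3
cz_2 = 6
w_2 = 2
h_2 = 3
cx_3 = 5
cy_3 = 5
w_3 = 3
d_3 = 2
h_3 = 2
cx_4 = 6
cy_4 = 8
cz_4 = 3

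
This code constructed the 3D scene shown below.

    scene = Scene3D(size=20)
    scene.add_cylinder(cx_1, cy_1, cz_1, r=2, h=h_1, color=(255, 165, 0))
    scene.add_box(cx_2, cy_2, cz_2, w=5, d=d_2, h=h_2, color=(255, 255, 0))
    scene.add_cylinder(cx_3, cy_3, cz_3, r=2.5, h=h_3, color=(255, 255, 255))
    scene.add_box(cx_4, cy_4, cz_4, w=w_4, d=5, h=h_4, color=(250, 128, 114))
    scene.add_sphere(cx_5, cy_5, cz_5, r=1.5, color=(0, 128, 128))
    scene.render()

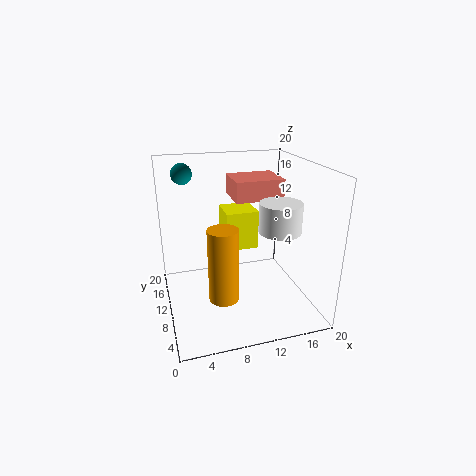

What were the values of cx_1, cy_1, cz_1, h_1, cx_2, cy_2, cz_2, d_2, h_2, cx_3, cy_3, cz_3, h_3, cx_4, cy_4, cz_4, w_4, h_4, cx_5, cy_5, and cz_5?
cx_1 = 7; cy_1 = 6.5; cz_1 = 3; h_1 = 10; cx_2 = 9.5; cy_2 = 14; cz_2 = 6; d_2 = 5; h_2 = 6; cx_3 = 13; cy_3 = 3; cz_3 = 13.5; h_3 = 3.5; cx_4 = 8.5; cy_4 = 5.5; cz_4 = 16.5; w_4 = 6; h_4 = 2.5; cx_5 = 3.5; cy_5 = 16; cz_5 = 18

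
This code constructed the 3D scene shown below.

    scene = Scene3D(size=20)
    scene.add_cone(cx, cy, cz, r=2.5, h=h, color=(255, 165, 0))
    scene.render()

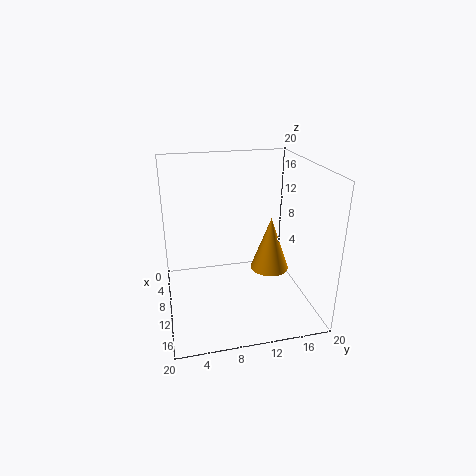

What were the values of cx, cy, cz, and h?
cx = 13.5, cy = 13.5, cz = 7, h = 7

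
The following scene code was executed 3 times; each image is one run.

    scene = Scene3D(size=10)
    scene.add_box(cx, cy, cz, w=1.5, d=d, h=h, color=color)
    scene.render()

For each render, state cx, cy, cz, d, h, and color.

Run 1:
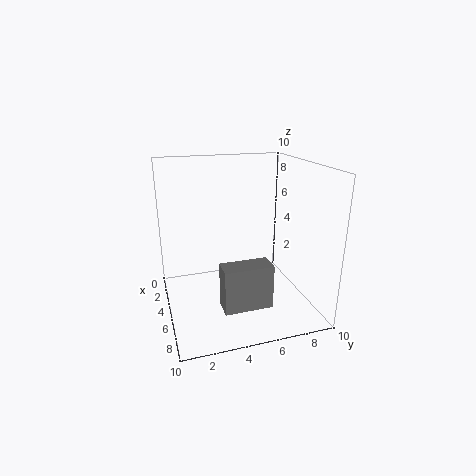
cx = 6.5; cy = 3.25; cz = 1; d = 3.25; h = 3; color = 'gray'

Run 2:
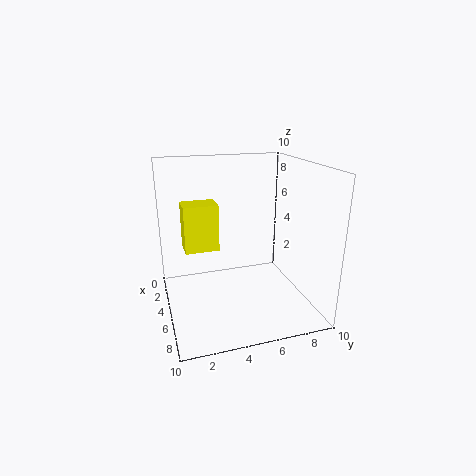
cx = 6.25; cy = 1; cz = 5.5; d = 2; h = 2.75; color = 'yellow'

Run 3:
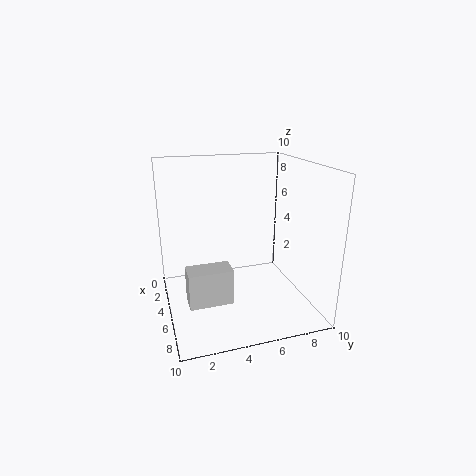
cx = 6.75; cy = 1; cz = 2; d = 2.75; h = 2.25; color = 'lightgray'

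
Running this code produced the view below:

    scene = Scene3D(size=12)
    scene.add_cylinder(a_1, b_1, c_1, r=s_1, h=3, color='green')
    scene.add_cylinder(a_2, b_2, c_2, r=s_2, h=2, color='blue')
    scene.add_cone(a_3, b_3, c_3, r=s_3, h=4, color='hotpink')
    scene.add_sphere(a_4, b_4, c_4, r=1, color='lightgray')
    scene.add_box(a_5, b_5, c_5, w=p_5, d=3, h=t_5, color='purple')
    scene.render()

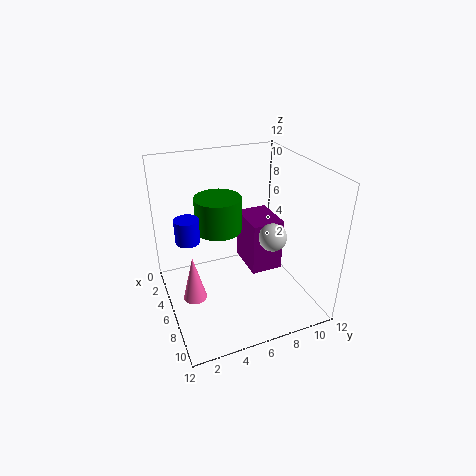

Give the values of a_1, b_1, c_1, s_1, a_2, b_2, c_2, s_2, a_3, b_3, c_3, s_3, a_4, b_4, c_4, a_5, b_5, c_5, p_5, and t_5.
a_1 = 4, b_1 = 5, c_1 = 6, s_1 = 2, a_2 = 5, b_2 = 2, c_2 = 6, s_2 = 1, a_3 = 6, b_3 = 2, c_3 = 1, s_3 = 1, a_4 = 10, b_4 = 7, c_4 = 8, a_5 = 1, b_5 = 8, c_5 = 1, p_5 = 4, t_5 = 5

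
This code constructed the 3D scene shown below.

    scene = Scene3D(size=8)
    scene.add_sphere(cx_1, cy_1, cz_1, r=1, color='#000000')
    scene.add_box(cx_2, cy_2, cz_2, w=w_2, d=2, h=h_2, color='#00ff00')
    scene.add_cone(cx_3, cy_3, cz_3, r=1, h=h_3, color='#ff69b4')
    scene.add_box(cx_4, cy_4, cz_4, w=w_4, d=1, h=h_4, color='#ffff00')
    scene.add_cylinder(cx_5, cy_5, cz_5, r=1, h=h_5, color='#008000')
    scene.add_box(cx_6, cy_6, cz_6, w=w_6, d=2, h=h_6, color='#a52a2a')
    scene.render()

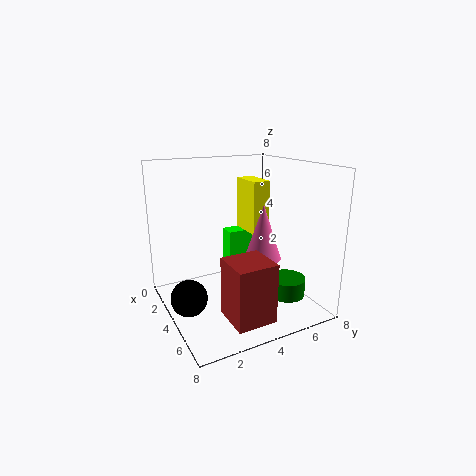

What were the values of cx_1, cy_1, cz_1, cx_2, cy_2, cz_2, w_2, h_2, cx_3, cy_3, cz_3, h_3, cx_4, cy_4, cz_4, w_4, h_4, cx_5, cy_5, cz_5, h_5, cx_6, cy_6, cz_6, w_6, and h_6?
cx_1 = 4; cy_1 = 1; cz_1 = 1; cx_2 = 2; cy_2 = 4; cz_2 = 2; w_2 = 1; h_2 = 2; cx_3 = 5; cy_3 = 5; cz_3 = 3; h_3 = 3; cx_4 = 2; cy_4 = 5; cz_4 = 4; w_4 = 2; h_4 = 3; cx_5 = 6; cy_5 = 6; cz_5 = 1; h_5 = 1; cx_6 = 6; cy_6 = 2; cz_6 = 1; w_6 = 2; h_6 = 3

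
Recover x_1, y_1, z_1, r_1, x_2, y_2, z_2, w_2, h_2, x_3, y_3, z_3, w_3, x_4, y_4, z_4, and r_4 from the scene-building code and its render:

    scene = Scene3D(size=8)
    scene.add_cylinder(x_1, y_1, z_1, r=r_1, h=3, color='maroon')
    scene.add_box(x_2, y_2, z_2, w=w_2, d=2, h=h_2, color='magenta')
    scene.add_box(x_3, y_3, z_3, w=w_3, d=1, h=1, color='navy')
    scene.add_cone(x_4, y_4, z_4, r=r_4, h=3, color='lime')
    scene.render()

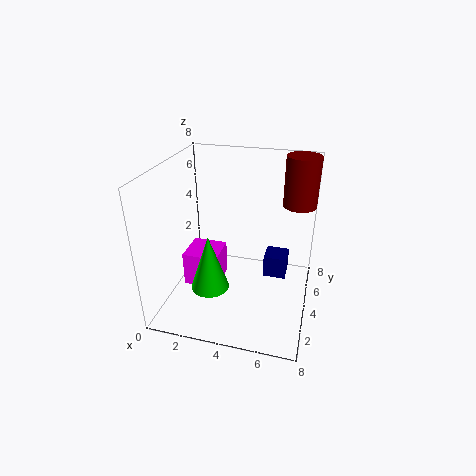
x_1 = 7; y_1 = 7; z_1 = 5; r_1 = 1; x_2 = 1; y_2 = 3; z_2 = 1; w_2 = 2; h_2 = 2; x_3 = 6; y_3 = 1; z_3 = 4; w_3 = 1; x_4 = 3; y_4 = 2; z_4 = 2; r_4 = 1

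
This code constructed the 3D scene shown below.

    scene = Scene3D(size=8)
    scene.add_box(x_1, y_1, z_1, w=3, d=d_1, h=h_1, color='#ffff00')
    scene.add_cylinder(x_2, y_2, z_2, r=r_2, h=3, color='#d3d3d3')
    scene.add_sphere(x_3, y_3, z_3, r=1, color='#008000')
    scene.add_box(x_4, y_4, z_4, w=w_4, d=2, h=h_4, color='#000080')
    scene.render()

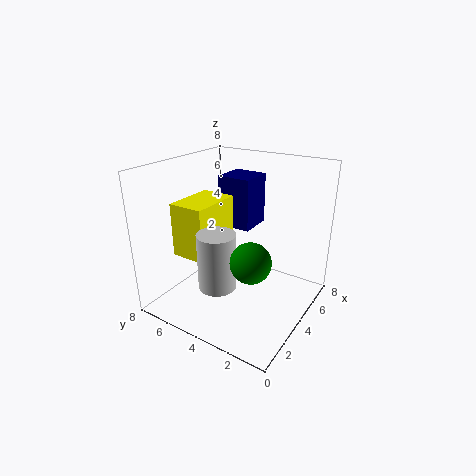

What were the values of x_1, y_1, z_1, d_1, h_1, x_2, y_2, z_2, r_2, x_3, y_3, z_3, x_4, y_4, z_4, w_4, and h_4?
x_1 = 2
y_1 = 5
z_1 = 3
d_1 = 2
h_1 = 3
x_2 = 2
y_2 = 4
z_2 = 2
r_2 = 1
x_3 = 2
y_3 = 2
z_3 = 4
x_4 = 5
y_4 = 4
z_4 = 4
w_4 = 2
h_4 = 3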